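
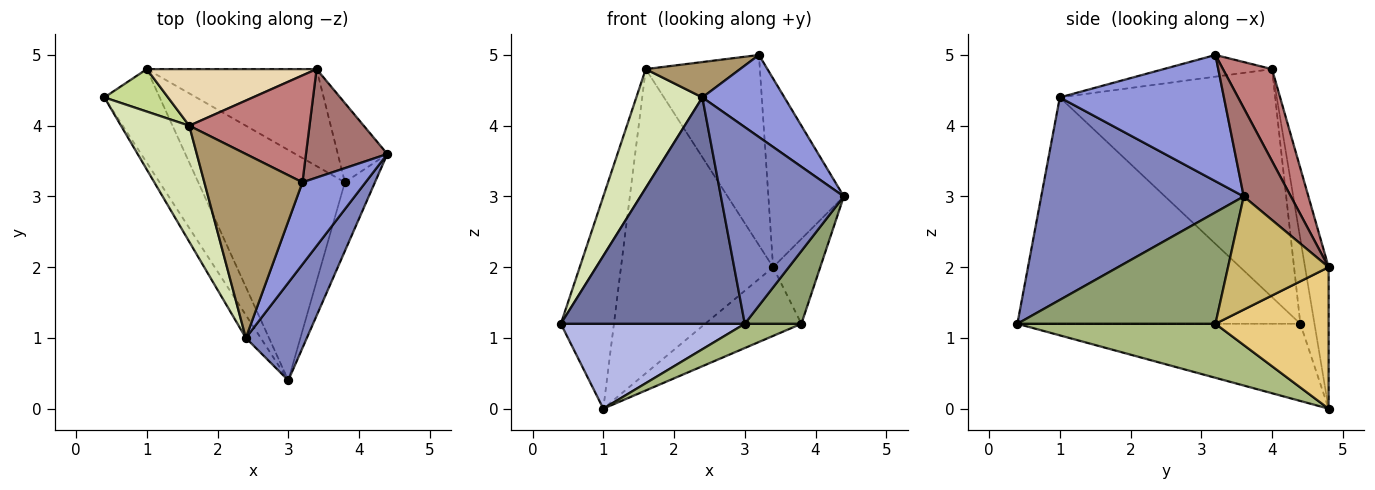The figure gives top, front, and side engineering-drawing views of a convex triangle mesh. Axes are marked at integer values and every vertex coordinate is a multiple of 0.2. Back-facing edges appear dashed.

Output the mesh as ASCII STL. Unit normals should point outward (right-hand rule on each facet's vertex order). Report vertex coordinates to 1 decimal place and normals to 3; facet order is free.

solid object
 facet normal -0.837 -0.544 -0.055
  outer loop
   vertex 2.4 1.0 4.4
   vertex 0.4 4.4 1.2
   vertex 3.0 0.4 1.2
  endloop
 endfacet
 facet normal 0.828 -0.502 0.249
  outer loop
   vertex 2.4 1.0 4.4
   vertex 3.0 0.4 1.2
   vertex 4.4 3.6 3.0
  endloop
 endfacet
 facet normal 0.816 -0.408 0.408
  outer loop
   vertex 2.4 1.0 4.4
   vertex 4.4 3.6 3.0
   vertex 3.2 3.2 5.0
  endloop
 endfacet
 facet normal -0.719 -0.467 -0.515
  outer loop
   vertex 1.0 4.8 0.0
   vertex 3.0 0.4 1.2
   vertex 0.4 4.4 1.2
  endloop
 endfacet
 facet normal 0.931 -0.266 -0.251
  outer loop
   vertex 3.8 3.2 1.2
   vertex 4.4 3.6 3.0
   vertex 3.0 0.4 1.2
  endloop
 endfacet
 facet normal 0.344 -0.098 -0.934
  outer loop
   vertex 3.8 3.2 1.2
   vertex 3.0 0.4 1.2
   vertex 1.0 4.8 0.0
  endloop
 endfacet
 facet normal -0.253 0.949 0.190
  outer loop
   vertex 1.6 4.0 4.8
   vertex 1.0 4.8 0.0
   vertex 0.4 4.4 1.2
  endloop
 endfacet
 facet normal -0.919 -0.282 0.275
  outer loop
   vertex 1.6 4.0 4.8
   vertex 0.4 4.4 1.2
   vertex 2.4 1.0 4.4
  endloop
 endfacet
 facet normal -0.212 -0.185 0.960
  outer loop
   vertex 1.6 4.0 4.8
   vertex 2.4 1.0 4.4
   vertex 3.2 3.2 5.0
  endloop
 endfacet
 facet normal 0.842 0.395 -0.368
  outer loop
   vertex 3.4 4.8 2.0
   vertex 4.4 3.6 3.0
   vertex 3.8 3.2 1.2
  endloop
 endfacet
 facet normal 0.562 0.478 -0.675
  outer loop
   vertex 3.4 4.8 2.0
   vertex 3.8 3.2 1.2
   vertex 1.0 4.8 0.0
  endloop
 endfacet
 facet normal -0.151 0.972 0.181
  outer loop
   vertex 3.4 4.8 2.0
   vertex 1.0 4.8 0.0
   vertex 1.6 4.0 4.8
  endloop
 endfacet
 facet normal 0.476 0.762 0.438
  outer loop
   vertex 3.4 4.8 2.0
   vertex 3.2 3.2 5.0
   vertex 4.4 3.6 3.0
  endloop
 endfacet
 facet normal 0.351 0.816 0.459
  outer loop
   vertex 3.4 4.8 2.0
   vertex 1.6 4.0 4.8
   vertex 3.2 3.2 5.0
  endloop
 endfacet
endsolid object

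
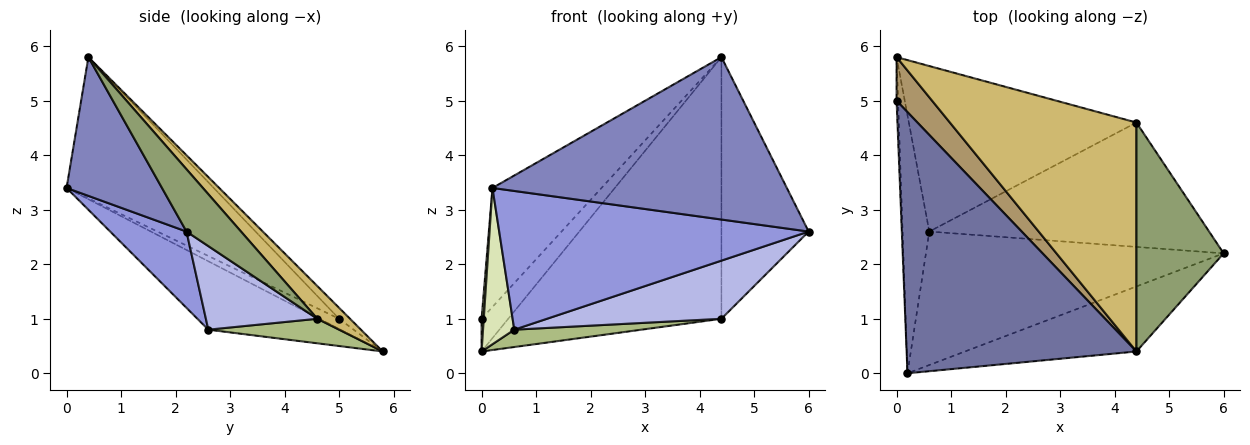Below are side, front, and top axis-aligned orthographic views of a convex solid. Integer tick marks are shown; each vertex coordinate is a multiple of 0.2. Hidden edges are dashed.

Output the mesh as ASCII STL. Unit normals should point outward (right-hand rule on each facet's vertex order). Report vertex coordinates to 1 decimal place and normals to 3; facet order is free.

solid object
 facet normal -0.488 0.362 0.794
  outer loop
   vertex 4.4 0.4 5.8
   vertex 0.0 5.0 1.0
   vertex 0.2 0.0 3.4
  endloop
 endfacet
 facet normal 0.288 -0.889 -0.356
  outer loop
   vertex 4.4 0.4 5.8
   vertex 0.2 0.0 3.4
   vertex 6.0 2.2 2.6
  endloop
 endfacet
 facet normal 0.175 -0.710 -0.683
  outer loop
   vertex 0.6 2.6 0.8
   vertex 6.0 2.2 2.6
   vertex 0.2 0.0 3.4
  endloop
 endfacet
 facet normal 0.261 -0.409 -0.874
  outer loop
   vertex 4.4 4.6 1.0
   vertex 6.0 2.2 2.6
   vertex 0.6 2.6 0.8
  endloop
 endfacet
 facet normal 0.426 0.681 0.596
  outer loop
   vertex 4.4 4.6 1.0
   vertex 4.4 0.4 5.8
   vertex 6.0 2.2 2.6
  endloop
 endfacet
 facet normal 0.107 -0.104 -0.989
  outer loop
   vertex 0.0 5.8 0.4
   vertex 4.4 4.6 1.0
   vertex 0.6 2.6 0.8
  endloop
 endfacet
 facet normal -0.983 -0.109 -0.146
  outer loop
   vertex 0.0 5.8 0.4
   vertex 0.2 0.0 3.4
   vertex 0.0 5.0 1.0
  endloop
 endfacet
 facet normal -0.910 -0.215 -0.355
  outer loop
   vertex 0.0 5.8 0.4
   vertex 0.6 2.6 0.8
   vertex 0.2 0.0 3.4
  endloop
 endfacet
 facet normal -0.238 0.583 0.777
  outer loop
   vertex 0.0 5.8 0.4
   vertex 0.0 5.0 1.0
   vertex 4.4 0.4 5.8
  endloop
 endfacet
 facet normal 0.115 0.748 0.654
  outer loop
   vertex 0.0 5.8 0.4
   vertex 4.4 0.4 5.8
   vertex 4.4 4.6 1.0
  endloop
 endfacet
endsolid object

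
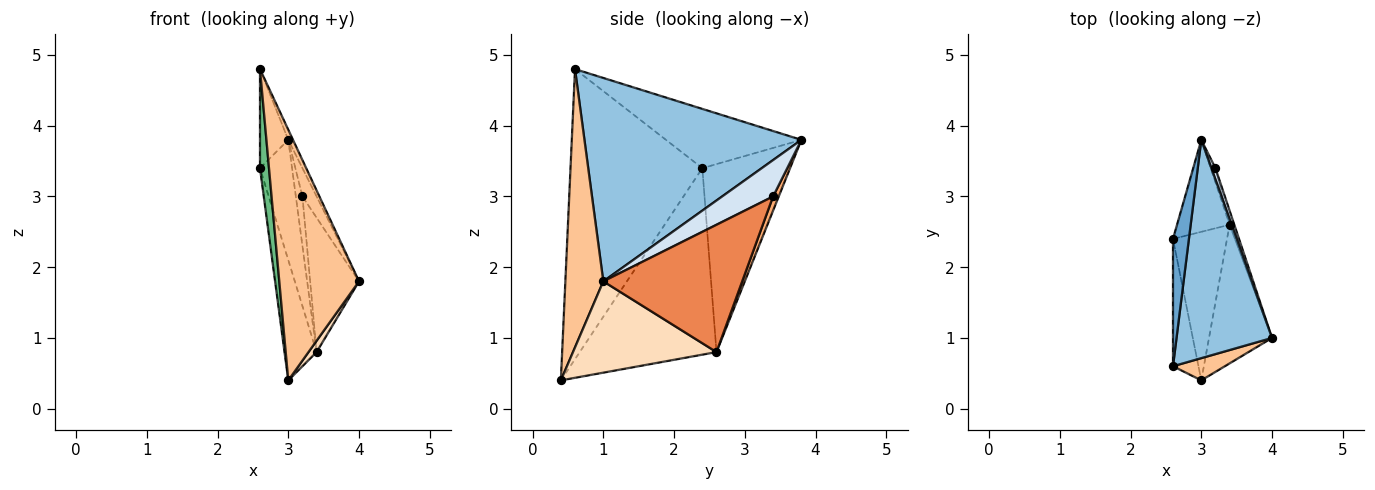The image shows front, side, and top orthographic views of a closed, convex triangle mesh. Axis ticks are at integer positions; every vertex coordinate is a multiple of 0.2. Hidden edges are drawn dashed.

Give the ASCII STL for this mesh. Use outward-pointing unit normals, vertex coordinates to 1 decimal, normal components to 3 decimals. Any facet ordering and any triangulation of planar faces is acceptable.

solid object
 facet normal -0.947 0.198 0.254
  outer loop
   vertex 2.6 0.6 4.8
   vertex 3.0 3.8 3.8
   vertex 2.6 2.4 3.4
  endloop
 endfacet
 facet normal 0.905 0.020 0.425
  outer loop
   vertex 2.6 0.6 4.8
   vertex 4.0 1.0 1.8
   vertex 3.0 3.8 3.8
  endloop
 endfacet
 facet normal -0.908 0.332 -0.254
  outer loop
   vertex 3.4 2.6 0.8
   vertex 2.6 2.4 3.4
   vertex 3.0 3.8 3.8
  endloop
 endfacet
 facet normal 0.958 0.266 0.106
  outer loop
   vertex 3.2 3.4 3.0
   vertex 3.0 3.8 3.8
   vertex 4.0 1.0 1.8
  endloop
 endfacet
 facet normal 0.943 0.332 -0.035
  outer loop
   vertex 3.2 3.4 3.0
   vertex 4.0 1.0 1.8
   vertex 3.4 2.6 0.8
  endloop
 endfacet
 facet normal 0.636 0.742 -0.212
  outer loop
   vertex 3.2 3.4 3.0
   vertex 3.4 2.6 0.8
   vertex 3.0 3.8 3.8
  endloop
 endfacet
 facet normal 0.428 -0.900 0.080
  outer loop
   vertex 3.0 0.4 0.4
   vertex 4.0 1.0 1.8
   vertex 2.6 0.6 4.8
  endloop
 endfacet
 facet normal 0.822 -0.046 -0.567
  outer loop
   vertex 3.0 0.4 0.4
   vertex 3.4 2.6 0.8
   vertex 4.0 1.0 1.8
  endloop
 endfacet
 facet normal -0.994 -0.068 -0.087
  outer loop
   vertex 3.0 0.4 0.4
   vertex 2.6 0.6 4.8
   vertex 2.6 2.4 3.4
  endloop
 endfacet
 facet normal -0.937 0.220 -0.271
  outer loop
   vertex 3.0 0.4 0.4
   vertex 2.6 2.4 3.4
   vertex 3.4 2.6 0.8
  endloop
 endfacet
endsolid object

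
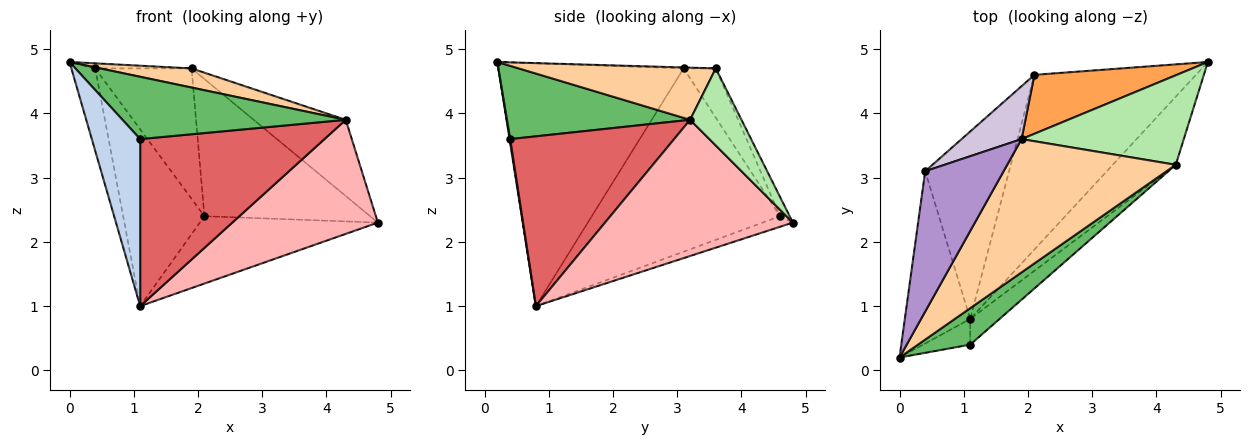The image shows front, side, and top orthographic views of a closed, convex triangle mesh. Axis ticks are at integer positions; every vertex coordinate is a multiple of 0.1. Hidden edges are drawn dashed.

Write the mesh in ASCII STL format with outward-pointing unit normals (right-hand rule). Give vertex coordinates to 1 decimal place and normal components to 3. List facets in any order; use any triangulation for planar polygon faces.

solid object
 facet normal -0.061 0.359 -0.931
  outer loop
   vertex 2.1 4.6 2.4
   vertex 4.8 4.8 2.3
   vertex 1.1 0.8 1.0
  endloop
 endfacet
 facet normal 0.014 -0.988 -0.152
  outer loop
   vertex 1.1 0.4 3.6
   vertex 0.0 0.2 4.8
   vertex 1.1 0.8 1.0
  endloop
 endfacet
 facet normal -0.053 0.917 0.394
  outer loop
   vertex 1.9 3.6 4.7
   vertex 4.8 4.8 2.3
   vertex 2.1 4.6 2.4
  endloop
 endfacet
 facet normal 0.293 -0.136 0.946
  outer loop
   vertex 4.3 3.2 3.9
   vertex 1.9 3.6 4.7
   vertex 0.0 0.2 4.8
  endloop
 endfacet
 facet normal 0.578 -0.704 0.412
  outer loop
   vertex 4.3 3.2 3.9
   vertex 0.0 0.2 4.8
   vertex 1.1 0.4 3.6
  endloop
 endfacet
 facet normal 0.340 0.610 0.716
  outer loop
   vertex 4.3 3.2 3.9
   vertex 4.8 4.8 2.3
   vertex 1.9 3.6 4.7
  endloop
 endfacet
 facet normal 0.660 -0.742 -0.114
  outer loop
   vertex 4.3 3.2 3.9
   vertex 1.1 0.4 3.6
   vertex 1.1 0.8 1.0
  endloop
 endfacet
 facet normal 0.742 -0.575 -0.343
  outer loop
   vertex 4.3 3.2 3.9
   vertex 1.1 0.8 1.0
   vertex 4.8 4.8 2.3
  endloop
 endfacet
 facet normal -0.012 0.036 0.999
  outer loop
   vertex 0.4 3.1 4.7
   vertex 0.0 0.2 4.8
   vertex 1.9 3.6 4.7
  endloop
 endfacet
 facet normal -0.295 0.885 0.359
  outer loop
   vertex 0.4 3.1 4.7
   vertex 1.9 3.6 4.7
   vertex 2.1 4.6 2.4
  endloop
 endfacet
 facet normal -0.958 0.123 -0.258
  outer loop
   vertex 0.4 3.1 4.7
   vertex 1.1 0.8 1.0
   vertex 0.0 0.2 4.8
  endloop
 endfacet
 facet normal -0.846 0.365 -0.387
  outer loop
   vertex 0.4 3.1 4.7
   vertex 2.1 4.6 2.4
   vertex 1.1 0.8 1.0
  endloop
 endfacet
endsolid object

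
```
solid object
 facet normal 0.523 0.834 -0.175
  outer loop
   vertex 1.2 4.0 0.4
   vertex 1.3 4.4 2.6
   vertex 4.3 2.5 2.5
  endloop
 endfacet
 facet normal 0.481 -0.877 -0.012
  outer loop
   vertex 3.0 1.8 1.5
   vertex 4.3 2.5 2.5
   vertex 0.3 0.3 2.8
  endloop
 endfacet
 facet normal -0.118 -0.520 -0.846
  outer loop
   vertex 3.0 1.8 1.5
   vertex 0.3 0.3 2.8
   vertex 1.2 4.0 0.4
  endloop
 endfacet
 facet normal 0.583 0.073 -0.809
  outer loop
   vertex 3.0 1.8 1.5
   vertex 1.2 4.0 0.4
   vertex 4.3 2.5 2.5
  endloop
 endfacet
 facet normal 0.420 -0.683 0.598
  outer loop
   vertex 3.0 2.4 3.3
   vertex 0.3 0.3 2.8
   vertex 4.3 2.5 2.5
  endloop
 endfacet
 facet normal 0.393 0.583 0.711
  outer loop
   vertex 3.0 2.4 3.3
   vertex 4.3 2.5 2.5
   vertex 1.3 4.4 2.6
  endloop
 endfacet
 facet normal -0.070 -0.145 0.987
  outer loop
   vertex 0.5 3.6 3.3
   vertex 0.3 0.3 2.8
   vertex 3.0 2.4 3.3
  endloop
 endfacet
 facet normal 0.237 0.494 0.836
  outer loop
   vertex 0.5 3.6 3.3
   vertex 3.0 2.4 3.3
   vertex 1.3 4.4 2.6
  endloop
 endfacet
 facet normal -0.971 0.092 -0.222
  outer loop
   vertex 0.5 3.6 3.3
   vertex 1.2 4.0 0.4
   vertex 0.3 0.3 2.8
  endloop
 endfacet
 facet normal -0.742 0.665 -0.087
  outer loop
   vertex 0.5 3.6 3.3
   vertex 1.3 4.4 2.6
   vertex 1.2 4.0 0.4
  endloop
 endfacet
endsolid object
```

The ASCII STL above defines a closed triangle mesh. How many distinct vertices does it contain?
7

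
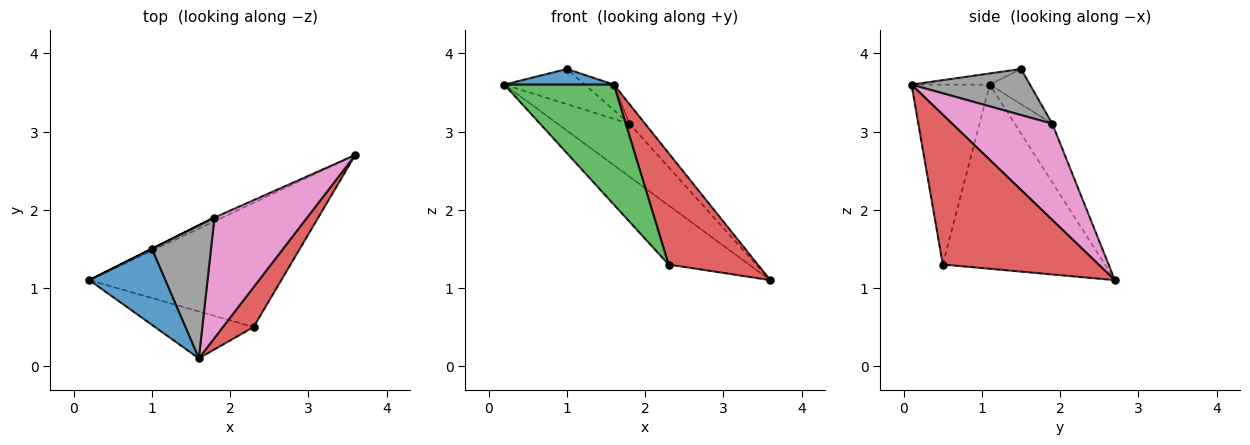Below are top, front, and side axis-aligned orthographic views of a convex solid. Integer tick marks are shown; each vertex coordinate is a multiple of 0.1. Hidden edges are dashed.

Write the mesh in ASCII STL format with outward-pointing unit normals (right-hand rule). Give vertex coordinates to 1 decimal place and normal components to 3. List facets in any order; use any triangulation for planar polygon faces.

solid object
 facet normal -0.143 -0.200 0.969
  outer loop
   vertex 1.0 1.5 3.8
   vertex 0.2 1.1 3.6
   vertex 1.6 0.1 3.6
  endloop
 endfacet
 facet normal -0.655 0.325 -0.683
  outer loop
   vertex 2.3 0.5 1.3
   vertex 0.2 1.1 3.6
   vertex 3.6 2.7 1.1
  endloop
 endfacet
 facet normal -0.554 -0.775 -0.303
  outer loop
   vertex 2.3 0.5 1.3
   vertex 1.6 0.1 3.6
   vertex 0.2 1.1 3.6
  endloop
 endfacet
 facet normal 0.855 -0.489 0.175
  outer loop
   vertex 2.3 0.5 1.3
   vertex 3.6 2.7 1.1
   vertex 1.6 0.1 3.6
  endloop
 endfacet
 facet normal -0.462 0.885 -0.062
  outer loop
   vertex 1.8 1.9 3.1
   vertex 3.6 2.7 1.1
   vertex 0.2 1.1 3.6
  endloop
 endfacet
 facet normal -0.447 0.894 0.000
  outer loop
   vertex 1.8 1.9 3.1
   vertex 0.2 1.1 3.6
   vertex 1.0 1.5 3.8
  endloop
 endfacet
 facet normal 0.716 0.112 0.689
  outer loop
   vertex 1.8 1.9 3.1
   vertex 1.6 0.1 3.6
   vertex 3.6 2.7 1.1
  endloop
 endfacet
 facet normal 0.608 0.149 0.780
  outer loop
   vertex 1.8 1.9 3.1
   vertex 1.0 1.5 3.8
   vertex 1.6 0.1 3.6
  endloop
 endfacet
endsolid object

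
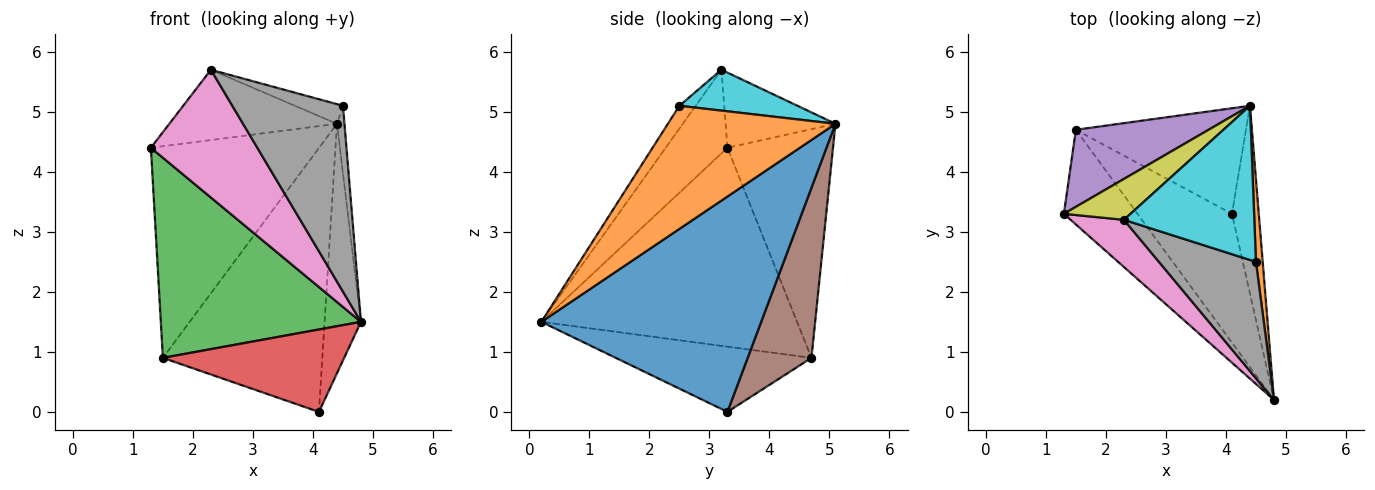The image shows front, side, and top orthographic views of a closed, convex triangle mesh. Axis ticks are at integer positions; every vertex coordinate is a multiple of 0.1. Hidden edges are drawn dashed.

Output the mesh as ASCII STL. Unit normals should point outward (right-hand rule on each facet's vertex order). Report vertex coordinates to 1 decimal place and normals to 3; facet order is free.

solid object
 facet normal 0.979 0.162 -0.122
  outer loop
   vertex 4.1 3.3 0.0
   vertex 4.4 5.1 4.8
   vertex 4.8 0.2 1.5
  endloop
 endfacet
 facet normal 0.998 0.045 0.055
  outer loop
   vertex 4.5 2.5 5.1
   vertex 4.8 0.2 1.5
   vertex 4.4 5.1 4.8
  endloop
 endfacet
 facet normal -0.756 -0.592 -0.280
  outer loop
   vertex 1.5 4.7 0.9
   vertex 4.8 0.2 1.5
   vertex 1.3 3.3 4.4
  endloop
 endfacet
 facet normal -0.503 -0.466 -0.728
  outer loop
   vertex 1.5 4.7 0.9
   vertex 4.1 3.3 0.0
   vertex 4.8 0.2 1.5
  endloop
 endfacet
 facet normal -0.508 0.809 0.295
  outer loop
   vertex 1.5 4.7 0.9
   vertex 1.3 3.3 4.4
   vertex 4.4 5.1 4.8
  endloop
 endfacet
 facet normal 0.348 0.870 -0.348
  outer loop
   vertex 1.5 4.7 0.9
   vertex 4.4 5.1 4.8
   vertex 4.1 3.3 0.0
  endloop
 endfacet
 facet normal -0.478 -0.824 0.304
  outer loop
   vertex 2.3 3.2 5.7
   vertex 1.3 3.3 4.4
   vertex 4.8 0.2 1.5
  endloop
 endfacet
 facet normal -0.124 -0.841 0.527
  outer loop
   vertex 2.3 3.2 5.7
   vertex 4.8 0.2 1.5
   vertex 4.5 2.5 5.1
  endloop
 endfacet
 facet normal -0.493 0.752 0.437
  outer loop
   vertex 2.3 3.2 5.7
   vertex 4.4 5.1 4.8
   vertex 1.3 3.3 4.4
  endloop
 endfacet
 facet normal 0.297 0.121 0.947
  outer loop
   vertex 2.3 3.2 5.7
   vertex 4.5 2.5 5.1
   vertex 4.4 5.1 4.8
  endloop
 endfacet
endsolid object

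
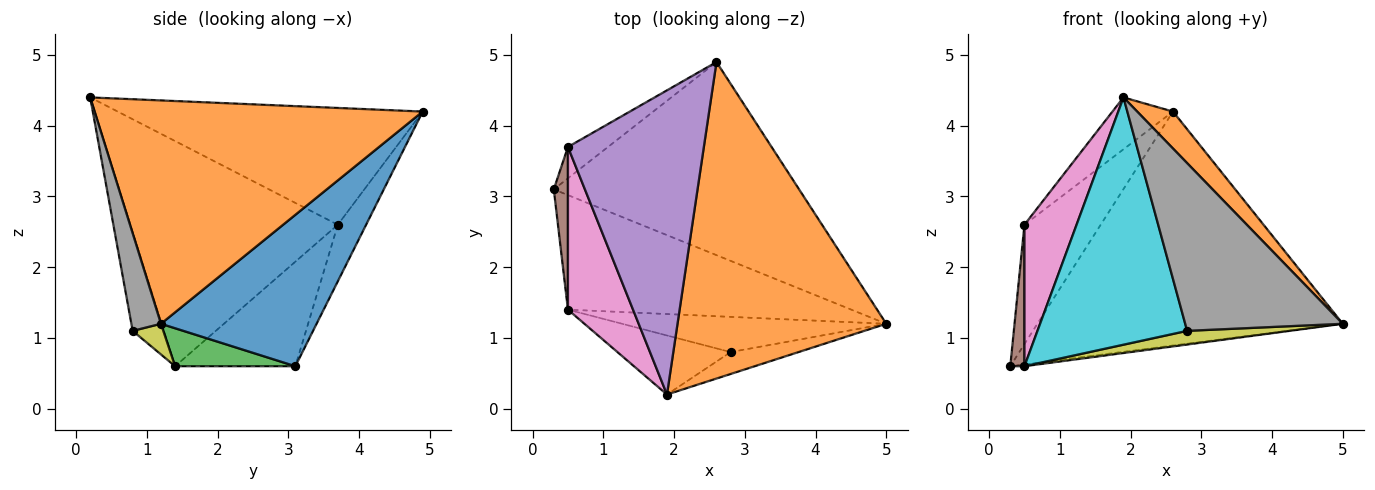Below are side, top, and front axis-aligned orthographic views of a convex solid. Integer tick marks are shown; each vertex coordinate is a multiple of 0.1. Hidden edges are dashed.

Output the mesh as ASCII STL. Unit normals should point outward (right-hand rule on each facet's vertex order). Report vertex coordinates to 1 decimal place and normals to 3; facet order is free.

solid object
 facet normal 0.366 0.718 -0.593
  outer loop
   vertex 2.6 4.9 4.2
   vertex 5.0 1.2 1.2
   vertex 0.3 3.1 0.6
  endloop
 endfacet
 facet normal 0.728 -0.080 0.681
  outer loop
   vertex 1.9 0.2 4.4
   vertex 5.0 1.2 1.2
   vertex 2.6 4.9 4.2
  endloop
 endfacet
 facet normal 0.133 0.016 -0.991
  outer loop
   vertex 0.5 1.4 0.6
   vertex 0.3 3.1 0.6
   vertex 5.0 1.2 1.2
  endloop
 endfacet
 facet normal -0.338 0.910 -0.239
  outer loop
   vertex 0.5 3.7 2.6
   vertex 2.6 4.9 4.2
   vertex 0.3 3.1 0.6
  endloop
 endfacet
 facet normal -0.646 0.128 0.752
  outer loop
   vertex 0.5 3.7 2.6
   vertex 1.9 0.2 4.4
   vertex 2.6 4.9 4.2
  endloop
 endfacet
 facet normal -0.984 -0.116 0.133
  outer loop
   vertex 0.5 3.7 2.6
   vertex 0.3 3.1 0.6
   vertex 0.5 1.4 0.6
  endloop
 endfacet
 facet normal -0.934 -0.235 0.270
  outer loop
   vertex 0.5 3.7 2.6
   vertex 0.5 1.4 0.6
   vertex 1.9 0.2 4.4
  endloop
 endfacet
 facet normal 0.183 -0.975 -0.127
  outer loop
   vertex 2.8 0.8 1.1
   vertex 5.0 1.2 1.2
   vertex 1.9 0.2 4.4
  endloop
 endfacet
 facet normal 0.108 -0.360 -0.927
  outer loop
   vertex 2.8 0.8 1.1
   vertex 0.5 1.4 0.6
   vertex 5.0 1.2 1.2
  endloop
 endfacet
 facet normal -0.199 -0.953 -0.228
  outer loop
   vertex 2.8 0.8 1.1
   vertex 1.9 0.2 4.4
   vertex 0.5 1.4 0.6
  endloop
 endfacet
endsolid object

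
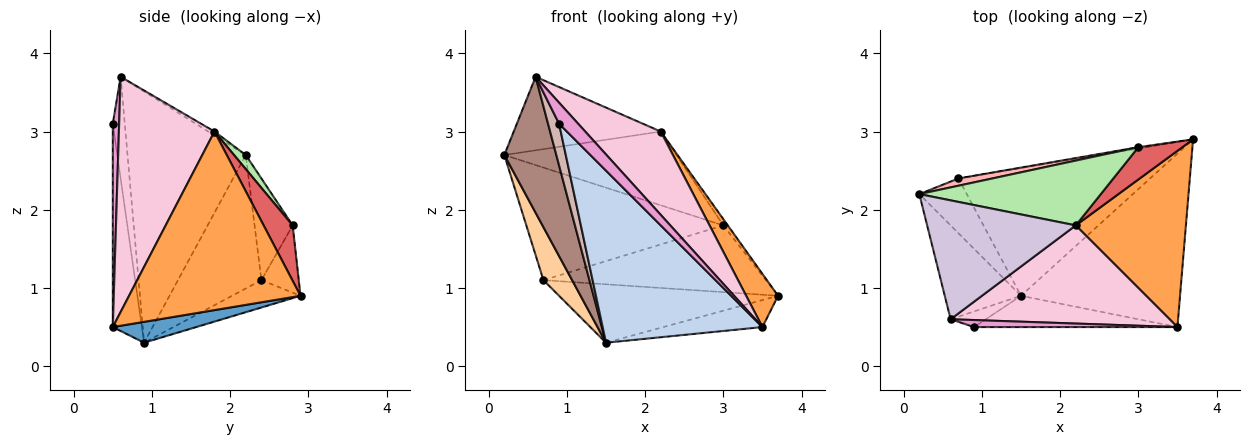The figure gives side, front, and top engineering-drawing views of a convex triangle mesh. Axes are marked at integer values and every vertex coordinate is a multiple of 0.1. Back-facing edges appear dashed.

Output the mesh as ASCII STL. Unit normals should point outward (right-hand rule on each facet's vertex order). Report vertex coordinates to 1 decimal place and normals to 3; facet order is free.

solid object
 facet normal 0.129 0.153 -0.980
  outer loop
   vertex 3.5 0.5 0.5
   vertex 1.5 0.9 0.3
   vertex 3.7 2.9 0.9
  endloop
 endfacet
 facet normal -0.176 -0.968 -0.176
  outer loop
   vertex 3.5 0.5 0.5
   vertex 0.9 0.5 3.1
   vertex 1.5 0.9 0.3
  endloop
 endfacet
 facet normal 0.841 -0.156 0.518
  outer loop
   vertex 2.2 1.8 3.0
   vertex 3.5 0.5 0.5
   vertex 3.7 2.9 0.9
  endloop
 endfacet
 facet normal -0.896 -0.308 -0.319
  outer loop
   vertex 0.7 2.4 1.1
   vertex 1.5 0.9 0.3
   vertex 0.2 2.2 2.7
  endloop
 endfacet
 facet normal -0.129 0.412 -0.902
  outer loop
   vertex 0.7 2.4 1.1
   vertex 3.7 2.9 0.9
   vertex 1.5 0.9 0.3
  endloop
 endfacet
 facet normal 0.051 0.750 0.659
  outer loop
   vertex 3.0 2.8 1.8
   vertex 0.2 2.2 2.7
   vertex 2.2 1.8 3.0
  endloop
 endfacet
 facet normal 0.777 0.120 0.618
  outer loop
   vertex 3.0 2.8 1.8
   vertex 2.2 1.8 3.0
   vertex 3.7 2.9 0.9
  endloop
 endfacet
 facet normal -0.190 0.980 0.063
  outer loop
   vertex 3.0 2.8 1.8
   vertex 0.7 2.4 1.1
   vertex 0.2 2.2 2.7
  endloop
 endfacet
 facet normal -0.166 0.986 -0.019
  outer loop
   vertex 3.0 2.8 1.8
   vertex 3.7 2.9 0.9
   vertex 0.7 2.4 1.1
  endloop
 endfacet
 facet normal -0.022 0.526 0.850
  outer loop
   vertex 0.6 0.6 3.7
   vertex 2.2 1.8 3.0
   vertex 0.2 2.2 2.7
  endloop
 endfacet
 facet normal -0.882 -0.388 -0.268
  outer loop
   vertex 0.6 0.6 3.7
   vertex 0.2 2.2 2.7
   vertex 1.5 0.9 0.3
  endloop
 endfacet
 facet normal -0.712 -0.657 -0.247
  outer loop
   vertex 0.6 0.6 3.7
   vertex 1.5 0.9 0.3
   vertex 0.9 0.5 3.1
  endloop
 endfacet
 facet normal 0.302 -0.905 0.302
  outer loop
   vertex 0.6 0.6 3.7
   vertex 0.9 0.5 3.1
   vertex 3.5 0.5 0.5
  endloop
 endfacet
 facet normal 0.634 -0.501 0.590
  outer loop
   vertex 0.6 0.6 3.7
   vertex 3.5 0.5 0.5
   vertex 2.2 1.8 3.0
  endloop
 endfacet
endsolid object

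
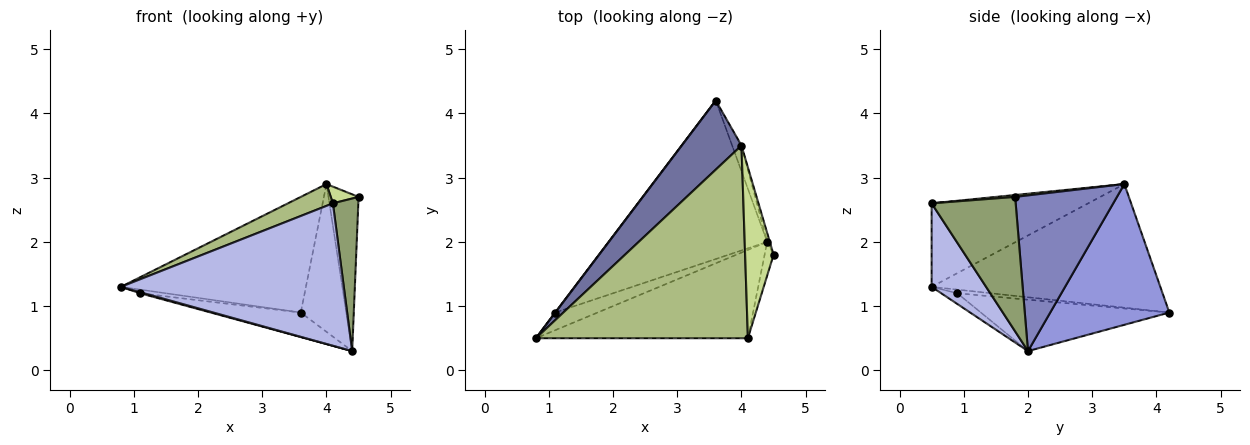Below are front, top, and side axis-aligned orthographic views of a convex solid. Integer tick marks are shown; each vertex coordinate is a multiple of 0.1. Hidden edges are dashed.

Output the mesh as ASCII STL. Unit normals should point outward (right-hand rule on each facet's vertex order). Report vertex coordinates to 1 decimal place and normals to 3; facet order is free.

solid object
 facet normal -0.728 0.589 0.352
  outer loop
   vertex 4.0 3.5 2.9
   vertex 3.6 4.2 0.9
   vertex 0.8 0.5 1.3
  endloop
 endfacet
 facet normal 0.959 0.284 -0.016
  outer loop
   vertex 4.0 3.5 2.9
   vertex 4.5 1.8 2.7
   vertex 4.4 2.0 0.3
  endloop
 endfacet
 facet normal 0.932 0.356 -0.062
  outer loop
   vertex 4.0 3.5 2.9
   vertex 4.4 2.0 0.3
   vertex 3.6 4.2 0.9
  endloop
 endfacet
 facet normal 0.203 -0.832 -0.516
  outer loop
   vertex 4.1 0.5 2.6
   vertex 0.8 0.5 1.3
   vertex 4.4 2.0 0.3
  endloop
 endfacet
 facet normal 0.955 -0.289 -0.064
  outer loop
   vertex 4.1 0.5 2.6
   vertex 4.4 2.0 0.3
   vertex 4.5 1.8 2.7
  endloop
 endfacet
 facet normal -0.365 -0.105 0.925
  outer loop
   vertex 4.1 0.5 2.6
   vertex 4.0 3.5 2.9
   vertex 0.8 0.5 1.3
  endloop
 endfacet
 facet normal 0.067 -0.097 0.993
  outer loop
   vertex 4.1 0.5 2.6
   vertex 4.5 1.8 2.7
   vertex 4.0 3.5 2.9
  endloop
 endfacet
 facet normal -0.795 0.606 0.038
  outer loop
   vertex 1.1 0.9 1.2
   vertex 0.8 0.5 1.3
   vertex 3.6 4.2 0.9
  endloop
 endfacet
 facet normal -0.244 -0.059 -0.968
  outer loop
   vertex 1.1 0.9 1.2
   vertex 4.4 2.0 0.3
   vertex 0.8 0.5 1.3
  endloop
 endfacet
 facet normal -0.305 0.146 -0.941
  outer loop
   vertex 1.1 0.9 1.2
   vertex 3.6 4.2 0.9
   vertex 4.4 2.0 0.3
  endloop
 endfacet
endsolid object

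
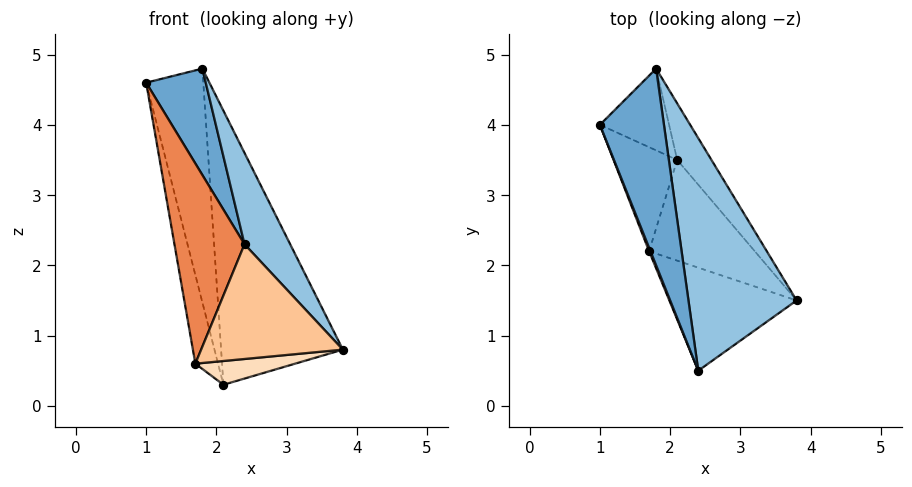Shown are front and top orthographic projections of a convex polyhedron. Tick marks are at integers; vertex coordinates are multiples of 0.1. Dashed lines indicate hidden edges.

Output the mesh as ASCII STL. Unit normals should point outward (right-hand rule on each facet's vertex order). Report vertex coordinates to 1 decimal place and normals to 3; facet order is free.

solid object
 facet normal 0.248 -0.461 0.852
  outer loop
   vertex 1.8 4.8 4.8
   vertex 1.0 4.0 4.6
   vertex 2.4 0.5 2.3
  endloop
 endfacet
 facet normal 0.783 -0.227 0.579
  outer loop
   vertex 1.8 4.8 4.8
   vertex 2.4 0.5 2.3
   vertex 3.8 1.5 0.8
  endloop
 endfacet
 facet normal -0.653 0.715 -0.250
  outer loop
   vertex 1.8 4.8 4.8
   vertex 2.1 3.5 0.3
   vertex 1.0 4.0 4.6
  endloop
 endfacet
 facet normal 0.771 0.623 -0.129
  outer loop
   vertex 1.8 4.8 4.8
   vertex 3.8 1.5 0.8
   vertex 2.1 3.5 0.3
  endloop
 endfacet
 facet normal -0.927 -0.375 0.007
  outer loop
   vertex 1.7 2.2 0.6
   vertex 2.4 0.5 2.3
   vertex 1.0 4.0 4.6
  endloop
 endfacet
 facet normal -0.937 0.227 -0.266
  outer loop
   vertex 1.7 2.2 0.6
   vertex 1.0 4.0 4.6
   vertex 2.1 3.5 0.3
  endloop
 endfacet
 facet normal -0.181 -0.732 -0.657
  outer loop
   vertex 1.7 2.2 0.6
   vertex 3.8 1.5 0.8
   vertex 2.4 0.5 2.3
  endloop
 endfacet
 facet normal 0.016 -0.230 -0.973
  outer loop
   vertex 1.7 2.2 0.6
   vertex 2.1 3.5 0.3
   vertex 3.8 1.5 0.8
  endloop
 endfacet
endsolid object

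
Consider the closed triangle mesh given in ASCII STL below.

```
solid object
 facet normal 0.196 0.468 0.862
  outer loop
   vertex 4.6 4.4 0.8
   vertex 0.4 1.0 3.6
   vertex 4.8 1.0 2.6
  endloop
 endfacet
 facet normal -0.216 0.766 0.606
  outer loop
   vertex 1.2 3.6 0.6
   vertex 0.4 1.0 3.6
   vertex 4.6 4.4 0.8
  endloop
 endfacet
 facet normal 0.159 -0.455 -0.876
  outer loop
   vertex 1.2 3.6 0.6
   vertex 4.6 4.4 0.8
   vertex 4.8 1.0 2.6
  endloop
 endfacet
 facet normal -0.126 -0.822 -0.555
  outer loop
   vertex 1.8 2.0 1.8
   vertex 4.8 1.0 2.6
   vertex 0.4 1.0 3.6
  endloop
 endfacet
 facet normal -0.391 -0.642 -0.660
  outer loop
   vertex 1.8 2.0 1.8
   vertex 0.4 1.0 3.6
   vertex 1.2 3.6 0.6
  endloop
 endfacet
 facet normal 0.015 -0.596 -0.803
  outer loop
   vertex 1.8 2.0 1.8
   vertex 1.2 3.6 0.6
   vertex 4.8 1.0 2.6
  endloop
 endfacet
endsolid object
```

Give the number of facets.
6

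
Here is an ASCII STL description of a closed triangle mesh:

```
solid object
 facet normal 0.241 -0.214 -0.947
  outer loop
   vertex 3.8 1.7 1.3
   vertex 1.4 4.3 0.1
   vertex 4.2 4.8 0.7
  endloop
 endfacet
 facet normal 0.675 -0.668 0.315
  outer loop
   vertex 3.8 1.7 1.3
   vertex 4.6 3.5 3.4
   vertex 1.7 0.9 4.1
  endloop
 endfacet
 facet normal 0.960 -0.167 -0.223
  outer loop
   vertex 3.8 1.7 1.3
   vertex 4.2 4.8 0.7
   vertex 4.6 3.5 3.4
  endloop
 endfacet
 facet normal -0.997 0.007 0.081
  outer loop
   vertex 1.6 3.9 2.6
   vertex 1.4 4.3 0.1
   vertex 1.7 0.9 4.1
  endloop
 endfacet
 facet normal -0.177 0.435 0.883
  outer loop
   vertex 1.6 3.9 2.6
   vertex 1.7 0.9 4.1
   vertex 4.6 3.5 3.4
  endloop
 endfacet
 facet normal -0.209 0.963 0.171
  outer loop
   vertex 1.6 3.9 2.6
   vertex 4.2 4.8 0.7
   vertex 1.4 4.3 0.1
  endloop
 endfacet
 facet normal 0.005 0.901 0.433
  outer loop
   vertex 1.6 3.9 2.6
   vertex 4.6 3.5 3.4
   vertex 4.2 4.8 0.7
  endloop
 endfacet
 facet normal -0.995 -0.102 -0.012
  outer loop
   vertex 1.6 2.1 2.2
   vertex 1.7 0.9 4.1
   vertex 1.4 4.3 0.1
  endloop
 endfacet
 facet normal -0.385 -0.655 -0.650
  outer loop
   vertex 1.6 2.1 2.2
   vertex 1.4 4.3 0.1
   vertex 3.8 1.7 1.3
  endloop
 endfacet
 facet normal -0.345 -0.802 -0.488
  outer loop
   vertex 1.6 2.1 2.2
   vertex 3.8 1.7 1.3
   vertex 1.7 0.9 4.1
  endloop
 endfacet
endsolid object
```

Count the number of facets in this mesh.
10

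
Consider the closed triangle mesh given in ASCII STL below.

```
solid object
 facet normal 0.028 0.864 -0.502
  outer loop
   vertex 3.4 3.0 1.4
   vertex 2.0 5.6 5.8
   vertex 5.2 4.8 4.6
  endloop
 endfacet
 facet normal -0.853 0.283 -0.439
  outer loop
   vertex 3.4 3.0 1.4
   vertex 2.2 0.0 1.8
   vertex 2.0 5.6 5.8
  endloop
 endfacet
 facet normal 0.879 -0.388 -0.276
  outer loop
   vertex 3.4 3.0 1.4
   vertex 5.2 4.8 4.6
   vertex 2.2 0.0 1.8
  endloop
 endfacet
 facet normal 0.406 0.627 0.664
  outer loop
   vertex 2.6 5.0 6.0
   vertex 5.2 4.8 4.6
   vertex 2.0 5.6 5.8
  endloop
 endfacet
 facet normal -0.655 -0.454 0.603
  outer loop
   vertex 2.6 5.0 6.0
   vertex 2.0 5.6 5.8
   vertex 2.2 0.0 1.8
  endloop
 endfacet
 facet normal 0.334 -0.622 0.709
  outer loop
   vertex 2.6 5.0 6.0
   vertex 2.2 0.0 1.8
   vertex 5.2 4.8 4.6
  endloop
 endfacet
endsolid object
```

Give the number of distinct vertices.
5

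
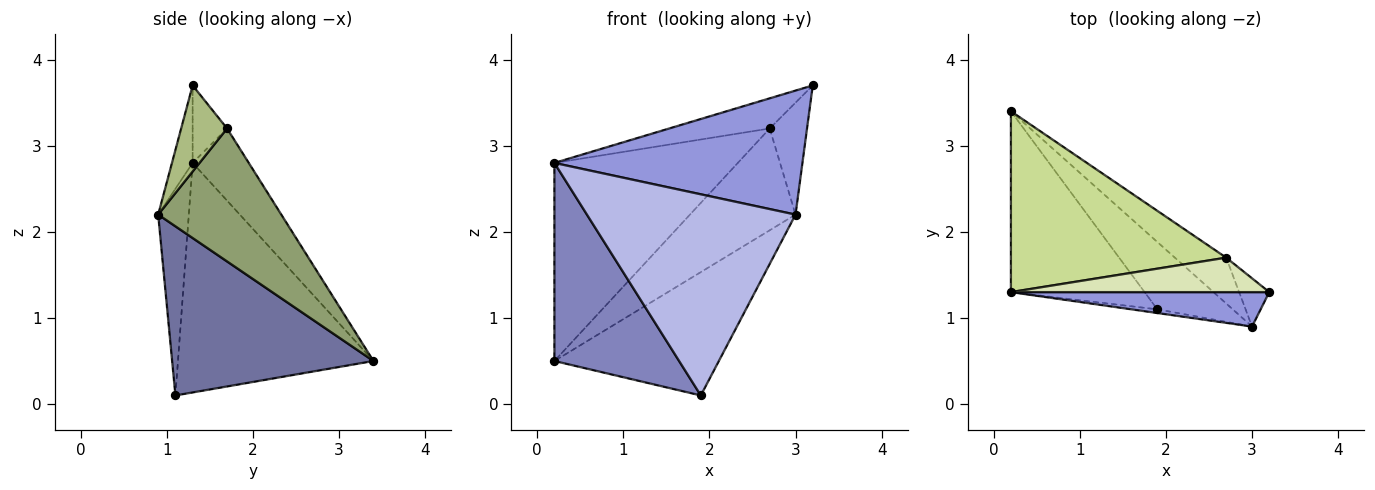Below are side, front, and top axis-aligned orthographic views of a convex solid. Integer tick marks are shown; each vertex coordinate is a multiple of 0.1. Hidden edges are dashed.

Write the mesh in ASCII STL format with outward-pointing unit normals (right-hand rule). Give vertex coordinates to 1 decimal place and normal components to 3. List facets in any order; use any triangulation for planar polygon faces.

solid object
 facet normal 0.732 0.598 -0.327
  outer loop
   vertex 3.0 0.9 2.2
   vertex 1.9 1.1 0.1
   vertex 0.2 3.4 0.5
  endloop
 endfacet
 facet normal -0.757 -0.483 -0.441
  outer loop
   vertex 0.2 1.3 2.8
   vertex 0.2 3.4 0.5
   vertex 1.9 1.1 0.1
  endloop
 endfacet
 facet normal -0.080 -0.960 0.267
  outer loop
   vertex 0.2 1.3 2.8
   vertex 3.0 0.9 2.2
   vertex 3.2 1.3 3.7
  endloop
 endfacet
 facet normal -0.145 -0.989 -0.018
  outer loop
   vertex 0.2 1.3 2.8
   vertex 1.9 1.1 0.1
   vertex 3.0 0.9 2.2
  endloop
 endfacet
 facet normal 0.728 0.625 -0.281
  outer loop
   vertex 2.7 1.7 3.2
   vertex 3.0 0.9 2.2
   vertex 0.2 3.4 0.5
  endloop
 endfacet
 facet normal 0.749 0.609 -0.262
  outer loop
   vertex 2.7 1.7 3.2
   vertex 3.2 1.3 3.7
   vertex 3.0 0.9 2.2
  endloop
 endfacet
 facet normal -0.220 0.720 0.658
  outer loop
   vertex 2.7 1.7 3.2
   vertex 0.2 3.4 0.5
   vertex 0.2 1.3 2.8
  endloop
 endfacet
 facet normal -0.220 0.642 0.734
  outer loop
   vertex 2.7 1.7 3.2
   vertex 0.2 1.3 2.8
   vertex 3.2 1.3 3.7
  endloop
 endfacet
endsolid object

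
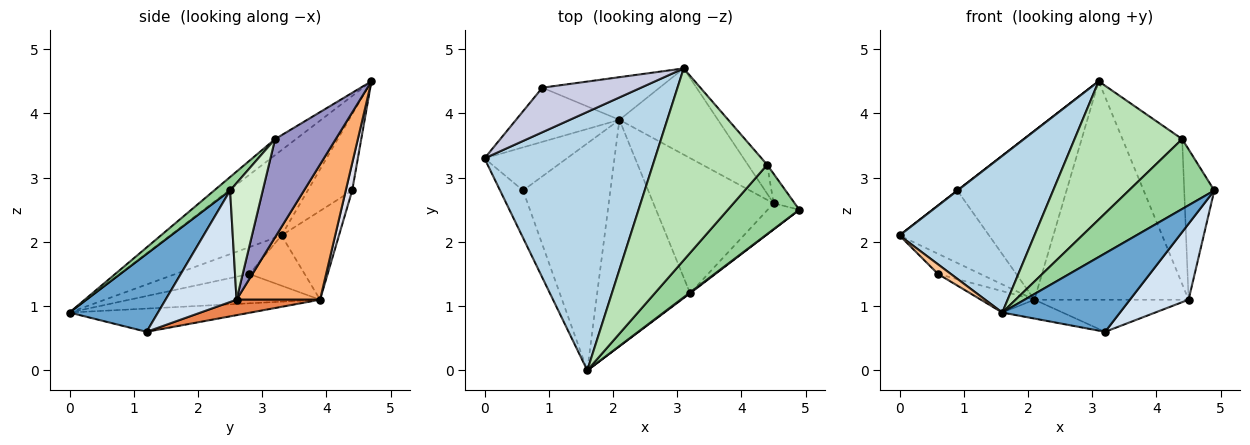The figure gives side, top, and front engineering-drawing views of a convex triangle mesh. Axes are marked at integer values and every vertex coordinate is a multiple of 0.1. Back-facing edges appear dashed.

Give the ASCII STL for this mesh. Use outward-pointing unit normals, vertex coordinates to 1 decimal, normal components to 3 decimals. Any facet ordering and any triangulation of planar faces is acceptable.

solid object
 facet normal 0.601 -0.799 0.008
  outer loop
   vertex 3.2 1.2 0.6
   vertex 4.9 2.5 2.8
   vertex 1.6 0.0 0.9
  endloop
 endfacet
 facet normal -0.242 0.081 -0.967
  outer loop
   vertex 2.1 3.9 1.1
   vertex 3.2 1.2 0.6
   vertex 1.6 0.0 0.9
  endloop
 endfacet
 facet normal -0.393 -0.477 0.786
  outer loop
   vertex 3.1 4.7 4.5
   vertex 0.0 3.3 2.1
   vertex 1.6 0.0 0.9
  endloop
 endfacet
 facet normal 0.753 -0.623 -0.214
  outer loop
   vertex 4.5 2.6 1.1
   vertex 4.9 2.5 2.8
   vertex 3.2 1.2 0.6
  endloop
 endfacet
 facet normal 0.124 0.229 -0.965
  outer loop
   vertex 4.5 2.6 1.1
   vertex 3.2 1.2 0.6
   vertex 2.1 3.9 1.1
  endloop
 endfacet
 facet normal 0.450 0.831 -0.328
  outer loop
   vertex 4.5 2.6 1.1
   vertex 2.1 3.9 1.1
   vertex 3.1 4.7 4.5
  endloop
 endfacet
 facet normal -0.753 -0.131 -0.644
  outer loop
   vertex 0.6 2.8 1.5
   vertex 1.6 0.0 0.9
   vertex 0.0 3.3 2.1
  endloop
 endfacet
 facet normal -0.484 0.371 -0.793
  outer loop
   vertex 0.6 2.8 1.5
   vertex 0.0 3.3 2.1
   vertex 2.1 3.9 1.1
  endloop
 endfacet
 facet normal -0.317 0.089 -0.944
  outer loop
   vertex 0.6 2.8 1.5
   vertex 2.1 3.9 1.1
   vertex 1.6 0.0 0.9
  endloop
 endfacet
 facet normal 0.131 -0.704 0.698
  outer loop
   vertex 4.4 3.2 3.6
   vertex 1.6 0.0 0.9
   vertex 4.9 2.5 2.8
  endloop
 endfacet
 facet normal -0.113 -0.581 0.806
  outer loop
   vertex 4.4 3.2 3.6
   vertex 3.1 4.7 4.5
   vertex 1.6 0.0 0.9
  endloop
 endfacet
 facet normal 0.729 0.672 -0.132
  outer loop
   vertex 4.4 3.2 3.6
   vertex 4.9 2.5 2.8
   vertex 4.5 2.6 1.1
  endloop
 endfacet
 facet normal 0.706 0.695 -0.139
  outer loop
   vertex 4.4 3.2 3.6
   vertex 4.5 2.6 1.1
   vertex 3.1 4.7 4.5
  endloop
 endfacet
 facet normal -0.457 0.713 -0.532
  outer loop
   vertex 0.9 4.4 2.8
   vertex 2.1 3.9 1.1
   vertex 0.0 3.3 2.1
  endloop
 endfacet
 facet normal -0.611 -0.004 0.792
  outer loop
   vertex 0.9 4.4 2.8
   vertex 0.0 3.3 2.1
   vertex 3.1 4.7 4.5
  endloop
 endfacet
 facet normal 0.057 0.968 -0.245
  outer loop
   vertex 0.9 4.4 2.8
   vertex 3.1 4.7 4.5
   vertex 2.1 3.9 1.1
  endloop
 endfacet
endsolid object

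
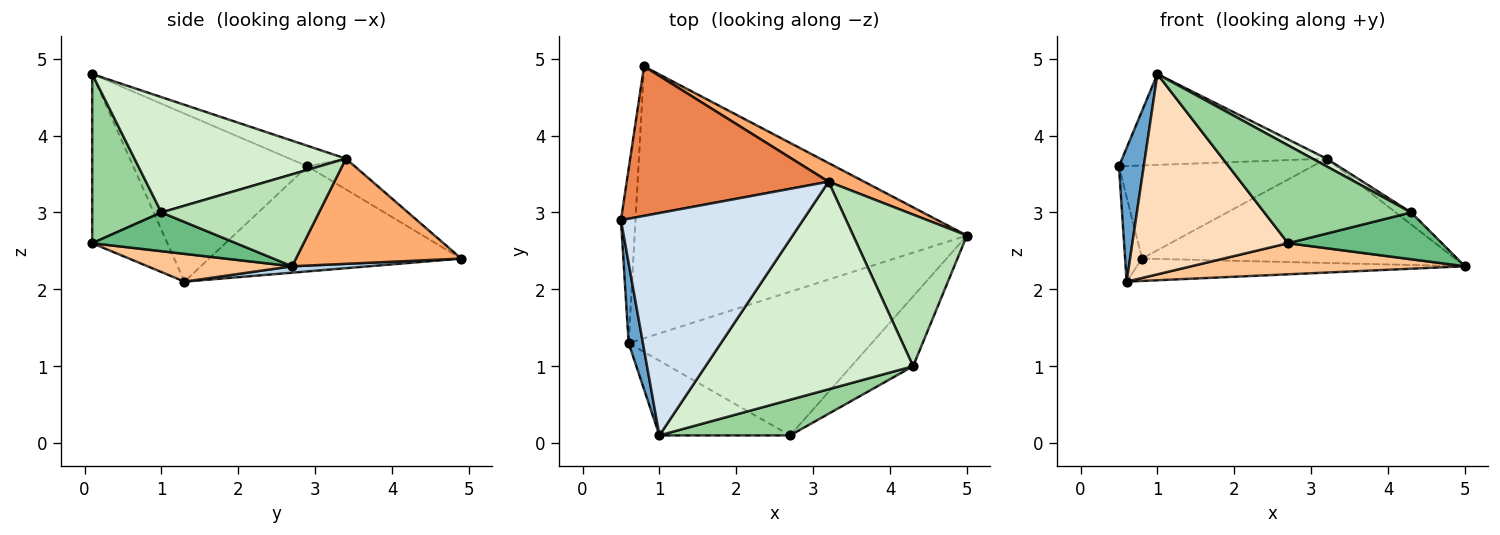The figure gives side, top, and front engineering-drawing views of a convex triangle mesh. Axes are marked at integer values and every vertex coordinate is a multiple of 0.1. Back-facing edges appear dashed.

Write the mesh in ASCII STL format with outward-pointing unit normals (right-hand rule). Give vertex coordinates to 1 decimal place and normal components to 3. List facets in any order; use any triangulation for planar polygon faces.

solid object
 facet normal -0.987 -0.140 0.084
  outer loop
   vertex 0.6 1.3 2.1
   vertex 1.0 0.1 4.8
   vertex 0.5 2.9 3.6
  endloop
 endfacet
 facet normal -0.988 0.066 -0.137
  outer loop
   vertex 0.8 4.9 2.4
   vertex 0.6 1.3 2.1
   vertex 0.5 2.9 3.6
  endloop
 endfacet
 facet normal 0.019 0.082 -0.996
  outer loop
   vertex 0.8 4.9 2.4
   vertex 5.0 2.7 2.3
   vertex 0.6 1.3 2.1
  endloop
 endfacet
 facet normal -0.104 0.376 0.921
  outer loop
   vertex 3.2 3.4 3.7
   vertex 0.5 2.9 3.6
   vertex 1.0 0.1 4.8
  endloop
 endfacet
 facet normal -0.128 0.524 0.842
  outer loop
   vertex 3.2 3.4 3.7
   vertex 0.8 4.9 2.4
   vertex 0.5 2.9 3.6
  endloop
 endfacet
 facet normal 0.461 0.873 0.156
  outer loop
   vertex 3.2 3.4 3.7
   vertex 5.0 2.7 2.3
   vertex 0.8 4.9 2.4
  endloop
 endfacet
 facet normal 0.111 -0.210 -0.971
  outer loop
   vertex 2.7 0.1 2.6
   vertex 0.6 1.3 2.1
   vertex 5.0 2.7 2.3
  endloop
 endfacet
 facet normal -0.412 -0.854 -0.318
  outer loop
   vertex 2.7 0.1 2.6
   vertex 1.0 0.1 4.8
   vertex 0.6 1.3 2.1
  endloop
 endfacet
 facet normal 0.462 -0.494 -0.737
  outer loop
   vertex 4.3 1.0 3.0
   vertex 2.7 0.1 2.6
   vertex 5.0 2.7 2.3
  endloop
 endfacet
 facet normal 0.405 -0.859 0.313
  outer loop
   vertex 4.3 1.0 3.0
   vertex 1.0 0.1 4.8
   vertex 2.7 0.1 2.6
  endloop
 endfacet
 facet normal 0.628 0.061 0.776
  outer loop
   vertex 4.3 1.0 3.0
   vertex 5.0 2.7 2.3
   vertex 3.2 3.4 3.7
  endloop
 endfacet
 facet normal 0.485 -0.032 0.874
  outer loop
   vertex 4.3 1.0 3.0
   vertex 3.2 3.4 3.7
   vertex 1.0 0.1 4.8
  endloop
 endfacet
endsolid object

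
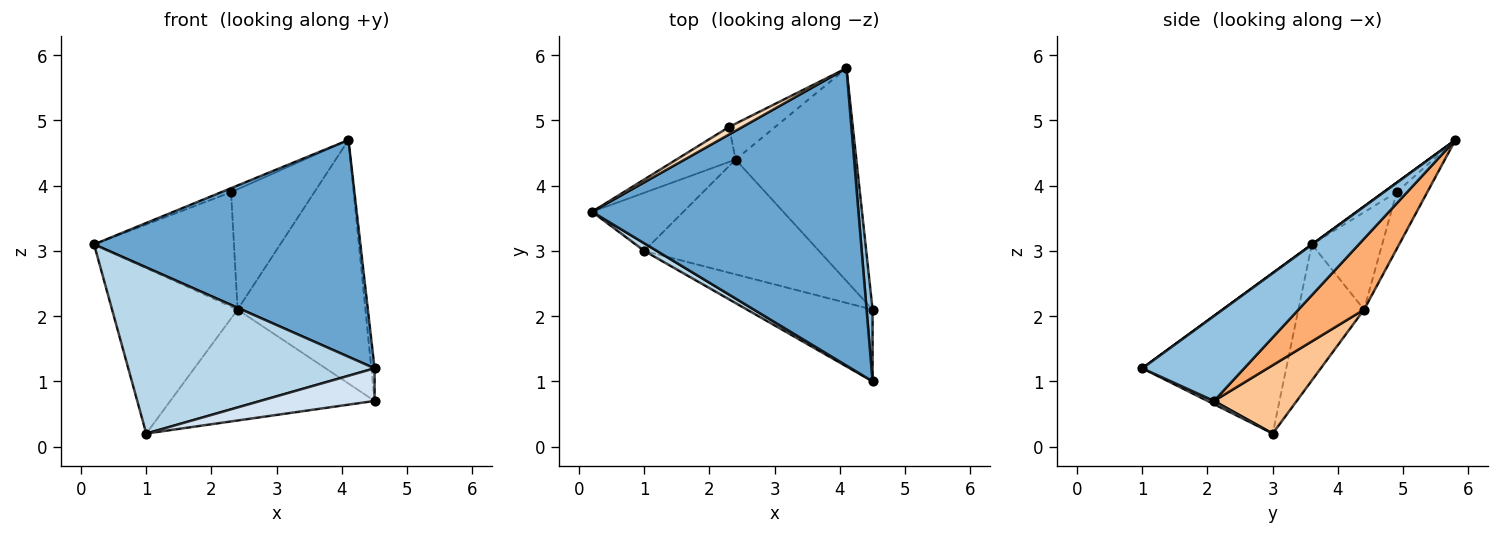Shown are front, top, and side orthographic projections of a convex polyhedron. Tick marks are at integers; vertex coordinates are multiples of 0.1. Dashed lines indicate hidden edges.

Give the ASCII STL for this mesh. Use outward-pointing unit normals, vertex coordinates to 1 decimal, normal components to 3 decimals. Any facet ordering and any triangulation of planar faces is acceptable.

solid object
 facet normal 0.001 -0.589 0.808
  outer loop
   vertex 4.5 1.0 1.2
   vertex 4.1 5.8 4.7
   vertex 0.2 3.6 3.1
  endloop
 endfacet
 facet normal 0.997 0.032 0.070
  outer loop
   vertex 4.5 1.0 1.2
   vertex 4.5 2.1 0.7
   vertex 4.1 5.8 4.7
  endloop
 endfacet
 facet normal -0.504 -0.863 0.039
  outer loop
   vertex 4.5 1.0 1.2
   vertex 0.2 3.6 3.1
   vertex 1.0 3.0 0.2
  endloop
 endfacet
 facet normal 0.024 -0.414 -0.910
  outer loop
   vertex 4.5 1.0 1.2
   vertex 1.0 3.0 0.2
   vertex 4.5 2.1 0.7
  endloop
 endfacet
 facet normal -0.443 0.846 -0.297
  outer loop
   vertex 2.4 4.4 2.1
   vertex 1.0 3.0 0.2
   vertex 0.2 3.6 3.1
  endloop
 endfacet
 facet normal 0.360 0.703 -0.614
  outer loop
   vertex 2.4 4.4 2.1
   vertex 4.1 5.8 4.7
   vertex 4.5 2.1 0.7
  endloop
 endfacet
 facet normal 0.271 0.669 -0.692
  outer loop
   vertex 2.4 4.4 2.1
   vertex 4.5 2.1 0.7
   vertex 1.0 3.0 0.2
  endloop
 endfacet
 facet normal -0.531 0.399 0.747
  outer loop
   vertex 2.3 4.9 3.9
   vertex 0.2 3.6 3.1
   vertex 4.1 5.8 4.7
  endloop
 endfacet
 facet normal -0.433 0.862 -0.263
  outer loop
   vertex 2.3 4.9 3.9
   vertex 2.4 4.4 2.1
   vertex 0.2 3.6 3.1
  endloop
 endfacet
 facet normal -0.332 0.904 -0.270
  outer loop
   vertex 2.3 4.9 3.9
   vertex 4.1 5.8 4.7
   vertex 2.4 4.4 2.1
  endloop
 endfacet
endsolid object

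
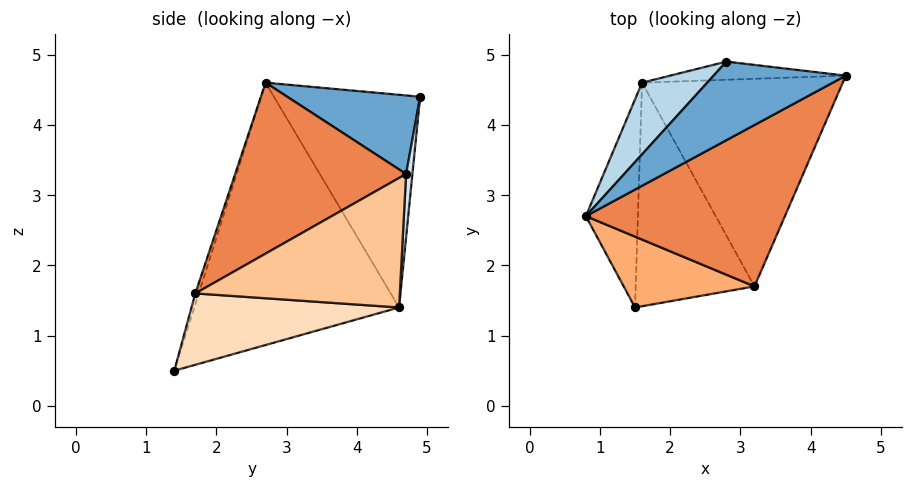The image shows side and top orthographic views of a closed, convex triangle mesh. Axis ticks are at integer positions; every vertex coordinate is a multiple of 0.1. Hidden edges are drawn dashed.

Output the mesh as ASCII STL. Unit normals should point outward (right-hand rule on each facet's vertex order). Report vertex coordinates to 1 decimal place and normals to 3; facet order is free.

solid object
 facet normal 0.477 -0.360 0.802
  outer loop
   vertex 2.8 4.9 4.4
   vertex 0.8 2.7 4.6
   vertex 4.5 4.7 3.3
  endloop
 endfacet
 facet normal -0.977 0.085 -0.194
  outer loop
   vertex 1.6 4.6 1.4
   vertex 1.5 1.4 0.5
   vertex 0.8 2.7 4.6
  endloop
 endfacet
 facet normal -0.712 0.667 0.218
  outer loop
   vertex 1.6 4.6 1.4
   vertex 0.8 2.7 4.6
   vertex 2.8 4.9 4.4
  endloop
 endfacet
 facet normal 0.042 0.992 -0.116
  outer loop
   vertex 1.6 4.6 1.4
   vertex 2.8 4.9 4.4
   vertex 4.5 4.7 3.3
  endloop
 endfacet
 facet normal 0.531 -0.580 0.618
  outer loop
   vertex 3.2 1.7 1.6
   vertex 4.5 4.7 3.3
   vertex 0.8 2.7 4.6
  endloop
 endfacet
 facet normal -0.025 -0.954 0.298
  outer loop
   vertex 3.2 1.7 1.6
   vertex 0.8 2.7 4.6
   vertex 1.5 1.4 0.5
  endloop
 endfacet
 facet normal 0.527 0.234 -0.817
  outer loop
   vertex 3.2 1.7 1.6
   vertex 1.6 4.6 1.4
   vertex 4.5 4.7 3.3
  endloop
 endfacet
 facet normal 0.502 0.220 -0.836
  outer loop
   vertex 3.2 1.7 1.6
   vertex 1.5 1.4 0.5
   vertex 1.6 4.6 1.4
  endloop
 endfacet
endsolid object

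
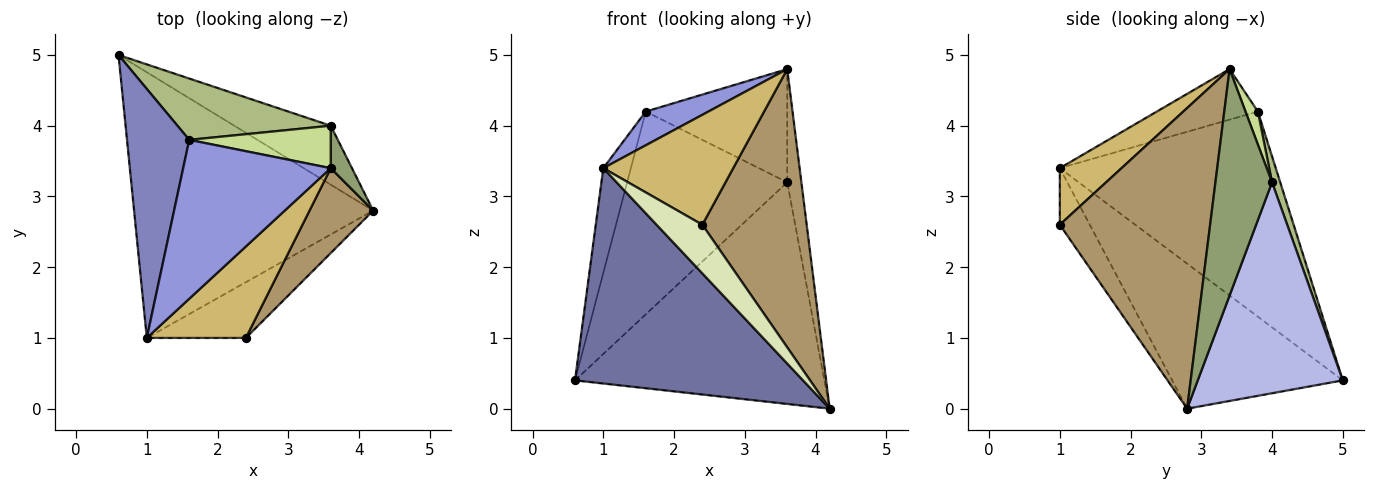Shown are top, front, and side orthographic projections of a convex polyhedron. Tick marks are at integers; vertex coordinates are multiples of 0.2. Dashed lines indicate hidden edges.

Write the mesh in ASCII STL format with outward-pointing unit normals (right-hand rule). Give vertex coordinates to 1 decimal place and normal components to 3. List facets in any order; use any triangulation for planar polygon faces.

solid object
 facet normal -0.426 -0.570 -0.703
  outer loop
   vertex 1.0 1.0 3.4
   vertex 0.6 5.0 0.4
   vertex 4.2 2.8 0.0
  endloop
 endfacet
 facet normal -0.950 0.121 0.288
  outer loop
   vertex 1.6 3.8 4.2
   vertex 0.6 5.0 0.4
   vertex 1.0 1.0 3.4
  endloop
 endfacet
 facet normal -0.318 -0.197 0.928
  outer loop
   vertex 1.6 3.8 4.2
   vertex 1.0 1.0 3.4
   vertex 3.6 3.4 4.8
  endloop
 endfacet
 facet normal 0.490 0.842 -0.224
  outer loop
   vertex 3.6 4.0 3.2
   vertex 4.2 2.8 0.0
   vertex 0.6 5.0 0.4
  endloop
 endfacet
 facet normal 0.966 0.242 0.091
  outer loop
   vertex 3.6 4.0 3.2
   vertex 3.6 3.4 4.8
   vertex 4.2 2.8 0.0
  endloop
 endfacet
 facet normal 0.049 0.956 0.289
  outer loop
   vertex 3.6 4.0 3.2
   vertex 0.6 5.0 0.4
   vertex 1.6 3.8 4.2
  endloop
 endfacet
 facet normal 0.082 0.933 0.350
  outer loop
   vertex 3.6 4.0 3.2
   vertex 1.6 3.8 4.2
   vertex 3.6 3.4 4.8
  endloop
 endfacet
 facet normal -0.395 -0.604 -0.692
  outer loop
   vertex 2.4 1.0 2.6
   vertex 1.0 1.0 3.4
   vertex 4.2 2.8 0.0
  endloop
 endfacet
 facet normal 0.809 -0.562 0.171
  outer loop
   vertex 2.4 1.0 2.6
   vertex 4.2 2.8 0.0
   vertex 3.6 3.4 4.8
  endloop
 endfacet
 facet normal 0.343 -0.722 0.601
  outer loop
   vertex 2.4 1.0 2.6
   vertex 3.6 3.4 4.8
   vertex 1.0 1.0 3.4
  endloop
 endfacet
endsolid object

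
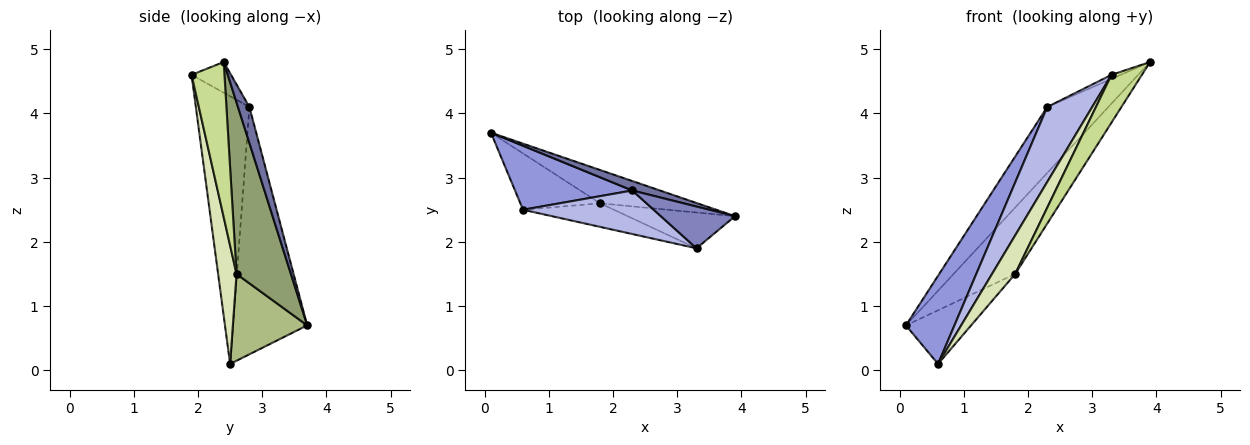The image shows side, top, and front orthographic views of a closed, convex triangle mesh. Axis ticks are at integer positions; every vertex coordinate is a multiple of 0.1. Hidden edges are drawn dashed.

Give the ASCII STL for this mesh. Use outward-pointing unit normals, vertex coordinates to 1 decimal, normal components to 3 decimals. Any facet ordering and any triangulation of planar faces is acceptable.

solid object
 facet normal 0.182 0.973 0.140
  outer loop
   vertex 2.3 2.8 4.1
   vertex 3.9 2.4 4.8
   vertex 0.1 3.7 0.7
  endloop
 endfacet
 facet normal -0.381 0.089 0.920
  outer loop
   vertex 2.3 2.8 4.1
   vertex 3.3 1.9 4.6
   vertex 3.9 2.4 4.8
  endloop
 endfacet
 facet normal -0.778 -0.509 0.369
  outer loop
   vertex 2.3 2.8 4.1
   vertex 0.1 3.7 0.7
   vertex 0.6 2.5 0.1
  endloop
 endfacet
 facet normal -0.717 -0.603 0.350
  outer loop
   vertex 2.3 2.8 4.1
   vertex 0.6 2.5 0.1
   vertex 3.3 1.9 4.6
  endloop
 endfacet
 facet normal 0.620 0.702 -0.352
  outer loop
   vertex 1.8 2.6 1.5
   vertex 0.1 3.7 0.7
   vertex 3.9 2.4 4.8
  endloop
 endfacet
 facet normal 0.618 0.542 -0.569
  outer loop
   vertex 1.8 2.6 1.5
   vertex 0.6 2.5 0.1
   vertex 0.1 3.7 0.7
  endloop
 endfacet
 facet normal 0.655 -0.605 -0.453
  outer loop
   vertex 1.8 2.6 1.5
   vertex 3.9 2.4 4.8
   vertex 3.3 1.9 4.6
  endloop
 endfacet
 facet normal 0.562 -0.706 -0.431
  outer loop
   vertex 1.8 2.6 1.5
   vertex 3.3 1.9 4.6
   vertex 0.6 2.5 0.1
  endloop
 endfacet
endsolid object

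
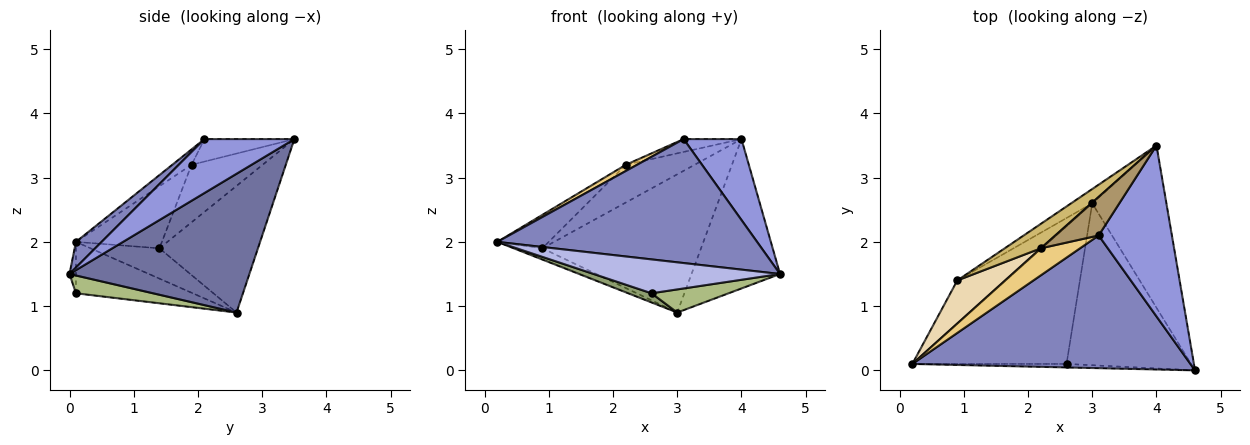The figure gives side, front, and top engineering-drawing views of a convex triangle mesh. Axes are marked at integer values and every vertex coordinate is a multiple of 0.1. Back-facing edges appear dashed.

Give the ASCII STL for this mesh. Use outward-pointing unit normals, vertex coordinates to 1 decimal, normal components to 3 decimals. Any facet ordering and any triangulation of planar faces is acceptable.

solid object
 facet normal 0.809 0.398 -0.432
  outer loop
   vertex 3.0 2.6 0.9
   vertex 4.0 3.5 3.6
   vertex 4.6 0.0 1.5
  endloop
 endfacet
 facet normal 0.067 -0.681 0.729
  outer loop
   vertex 3.1 2.1 3.6
   vertex 0.2 0.1 2.0
   vertex 4.6 0.0 1.5
  endloop
 endfacet
 facet normal 0.554 -0.356 0.752
  outer loop
   vertex 3.1 2.1 3.6
   vertex 4.6 0.0 1.5
   vertex 4.0 3.5 3.6
  endloop
 endfacet
 facet normal -0.034 -0.994 -0.103
  outer loop
   vertex 2.6 0.1 1.2
   vertex 4.6 0.0 1.5
   vertex 0.2 0.1 2.0
  endloop
 endfacet
 facet normal -0.316 -0.063 -0.947
  outer loop
   vertex 2.6 0.1 1.2
   vertex 0.2 0.1 2.0
   vertex 3.0 2.6 0.9
  endloop
 endfacet
 facet normal 0.140 -0.140 -0.980
  outer loop
   vertex 2.6 0.1 1.2
   vertex 3.0 2.6 0.9
   vertex 4.6 0.0 1.5
  endloop
 endfacet
 facet normal -0.517 0.215 -0.828
  outer loop
   vertex 0.9 1.4 1.9
   vertex 3.0 2.6 0.9
   vertex 0.2 0.1 2.0
  endloop
 endfacet
 facet normal -0.525 0.846 -0.088
  outer loop
   vertex 0.9 1.4 1.9
   vertex 4.0 3.5 3.6
   vertex 3.0 2.6 0.9
  endloop
 endfacet
 facet normal -0.441 0.284 0.851
  outer loop
   vertex 2.2 1.9 3.2
   vertex 3.1 2.1 3.6
   vertex 4.0 3.5 3.6
  endloop
 endfacet
 facet normal -0.655 0.634 0.411
  outer loop
   vertex 2.2 1.9 3.2
   vertex 4.0 3.5 3.6
   vertex 0.9 1.4 1.9
  endloop
 endfacet
 facet normal -0.358 -0.209 0.910
  outer loop
   vertex 2.2 1.9 3.2
   vertex 0.2 0.1 2.0
   vertex 3.1 2.1 3.6
  endloop
 endfacet
 facet normal -0.716 0.428 0.551
  outer loop
   vertex 2.2 1.9 3.2
   vertex 0.9 1.4 1.9
   vertex 0.2 0.1 2.0
  endloop
 endfacet
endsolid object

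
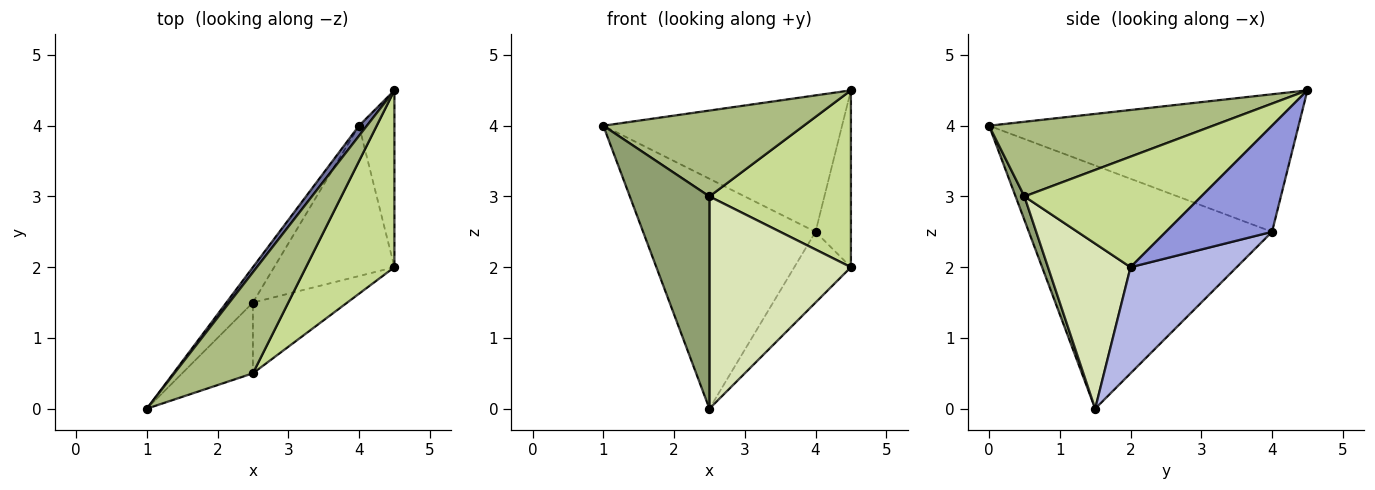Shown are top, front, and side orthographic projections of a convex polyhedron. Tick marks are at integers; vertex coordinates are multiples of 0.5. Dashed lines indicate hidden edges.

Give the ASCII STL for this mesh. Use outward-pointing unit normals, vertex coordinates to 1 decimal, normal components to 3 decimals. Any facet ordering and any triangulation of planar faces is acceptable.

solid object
 facet normal -0.791 0.610 0.045
  outer loop
   vertex 4.0 4.0 2.5
   vertex 1.0 0.0 4.0
   vertex 4.5 4.5 4.5
  endloop
 endfacet
 facet normal -0.813 0.576 -0.089
  outer loop
   vertex 4.0 4.0 2.5
   vertex 2.5 1.5 0.0
   vertex 1.0 0.0 4.0
  endloop
 endfacet
 facet normal 0.905 0.302 -0.302
  outer loop
   vertex 4.0 4.0 2.5
   vertex 4.5 4.5 4.5
   vertex 4.5 2.0 2.0
  endloop
 endfacet
 facet normal 0.624 0.333 -0.707
  outer loop
   vertex 4.0 4.0 2.5
   vertex 4.5 2.0 2.0
   vertex 2.5 1.5 0.0
  endloop
 endfacet
 facet normal 0.105 -0.943 -0.314
  outer loop
   vertex 2.5 0.5 3.0
   vertex 1.0 0.0 4.0
   vertex 2.5 1.5 0.0
  endloop
 endfacet
 facet normal 0.586 -0.525 0.617
  outer loop
   vertex 2.5 0.5 3.0
   vertex 4.5 4.5 4.5
   vertex 1.0 0.0 4.0
  endloop
 endfacet
 facet normal 0.662 -0.530 0.530
  outer loop
   vertex 2.5 0.5 3.0
   vertex 4.5 2.0 2.0
   vertex 4.5 4.5 4.5
  endloop
 endfacet
 facet normal 0.484 -0.830 -0.277
  outer loop
   vertex 2.5 0.5 3.0
   vertex 2.5 1.5 0.0
   vertex 4.5 2.0 2.0
  endloop
 endfacet
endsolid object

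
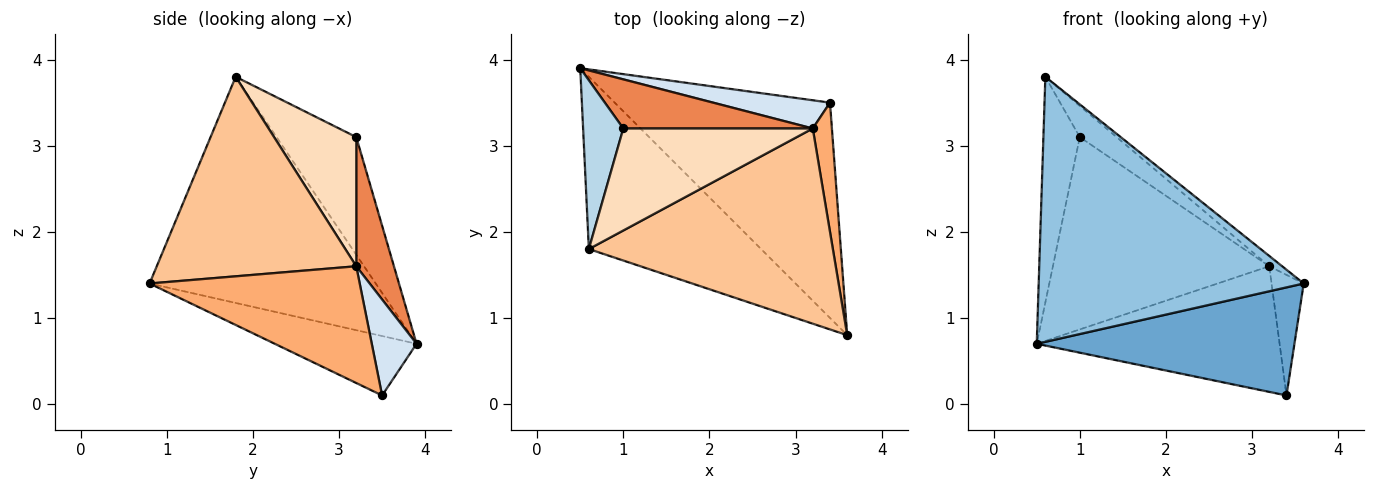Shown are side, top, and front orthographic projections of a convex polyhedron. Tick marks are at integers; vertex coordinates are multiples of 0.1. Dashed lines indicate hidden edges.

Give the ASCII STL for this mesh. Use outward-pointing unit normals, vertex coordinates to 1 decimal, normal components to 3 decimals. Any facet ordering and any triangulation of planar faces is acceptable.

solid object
 facet normal -0.240 -0.436 -0.868
  outer loop
   vertex 3.4 3.5 0.1
   vertex 3.6 0.8 1.4
   vertex 0.5 3.9 0.7
  endloop
 endfacet
 facet normal -0.582 -0.682 -0.443
  outer loop
   vertex 0.6 1.8 3.8
   vertex 0.5 3.9 0.7
   vertex 3.6 0.8 1.4
  endloop
 endfacet
 facet normal -0.869 0.397 0.297
  outer loop
   vertex 1.0 3.2 3.1
   vertex 0.5 3.9 0.7
   vertex 0.6 1.8 3.8
  endloop
 endfacet
 facet normal 0.177 0.960 0.216
  outer loop
   vertex 3.2 3.2 1.6
   vertex 3.4 3.5 0.1
   vertex 0.5 3.9 0.7
  endloop
 endfacet
 facet normal 0.166 0.955 0.244
  outer loop
   vertex 3.2 3.2 1.6
   vertex 0.5 3.9 0.7
   vertex 1.0 3.2 3.1
  endloop
 endfacet
 facet normal 0.976 0.149 0.160
  outer loop
   vertex 3.2 3.2 1.6
   vertex 3.6 0.8 1.4
   vertex 3.4 3.5 0.1
  endloop
 endfacet
 facet normal 0.632 0.041 0.774
  outer loop
   vertex 3.2 3.2 1.6
   vertex 0.6 1.8 3.8
   vertex 3.6 0.8 1.4
  endloop
 endfacet
 facet normal 0.546 0.245 0.801
  outer loop
   vertex 3.2 3.2 1.6
   vertex 1.0 3.2 3.1
   vertex 0.6 1.8 3.8
  endloop
 endfacet
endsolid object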